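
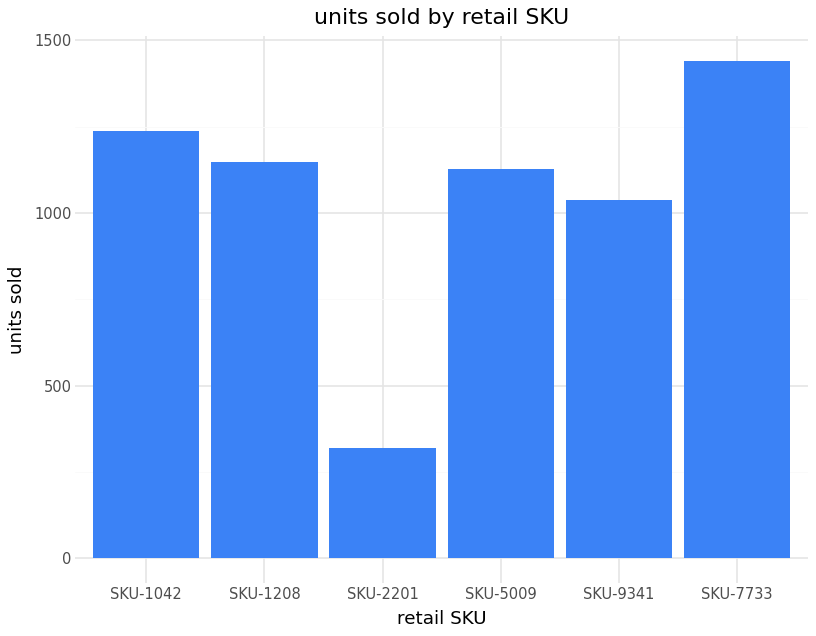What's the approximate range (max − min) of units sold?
≈ 1000

Max SKU-7733 ≈ 1400, min SKU-2201 ≈ 400; range ≈ 1000.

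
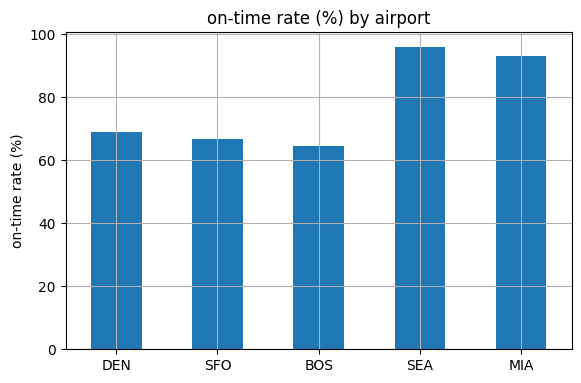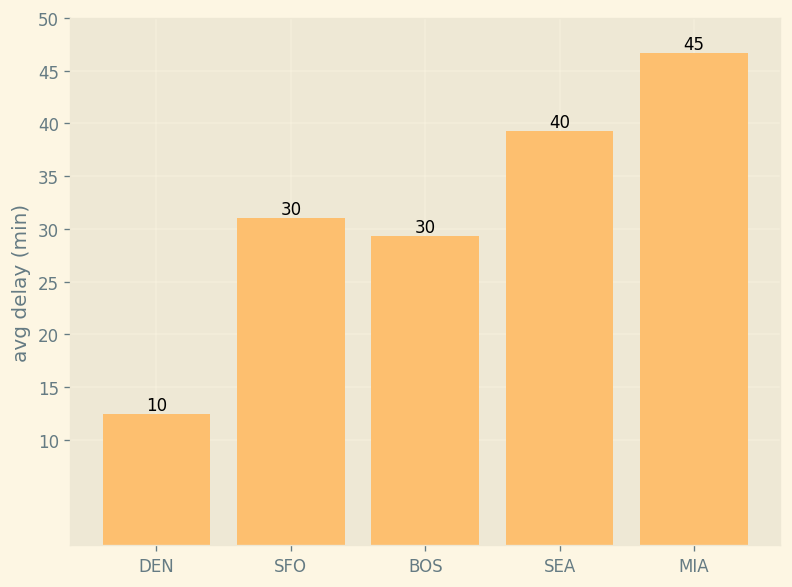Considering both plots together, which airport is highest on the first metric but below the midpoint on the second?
DEN

Chart 2 median avg delay (min) ≈ 30; below-median airports: DEN, BOS. Among those, DEN has the highest on-time rate (%) (≈ 70).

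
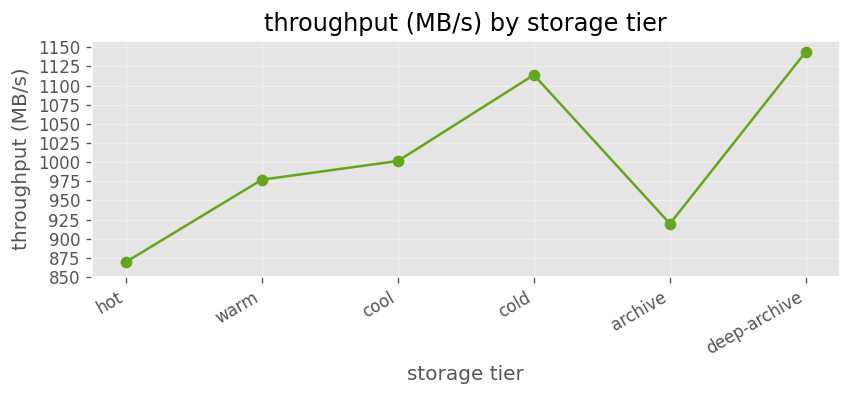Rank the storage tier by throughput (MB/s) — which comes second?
cold

Top 3: deep-archive ≈ 1150, cold ≈ 1125, cool ≈ 1000.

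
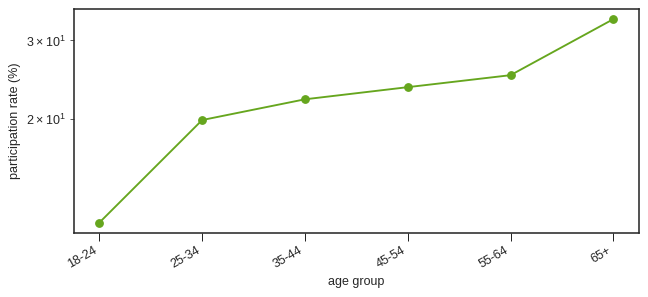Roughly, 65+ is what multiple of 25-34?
65+ ≈ 34, 25-34 ≈ 20; 34/20 ≈ 1.7.

≈ 1.7×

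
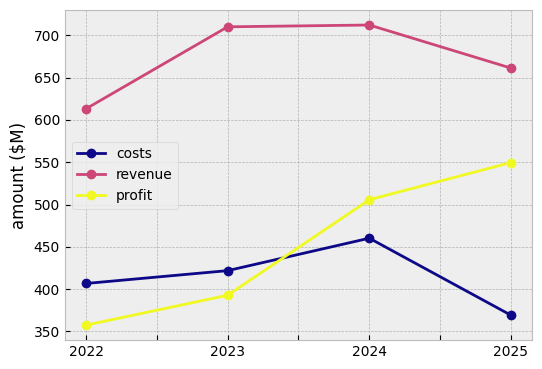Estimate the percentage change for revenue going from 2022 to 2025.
2022 ≈ 600, 2025 ≈ 650; (650 − 600) / 600 ≈ +8.3%.

≈ +8.3%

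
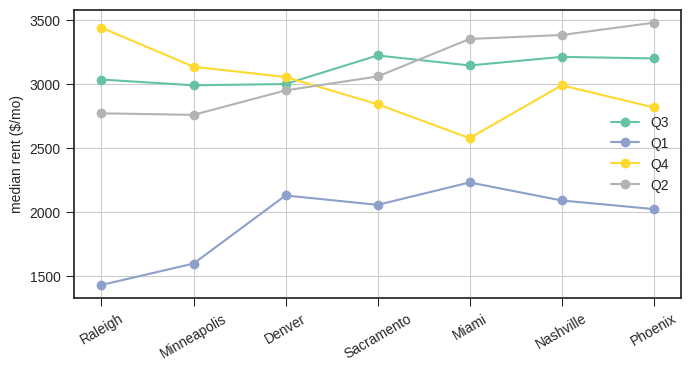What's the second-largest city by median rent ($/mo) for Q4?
Top 3 for Q4: Raleigh ≈ 3400, Minneapolis ≈ 3200, Denver ≈ 3000.

Minneapolis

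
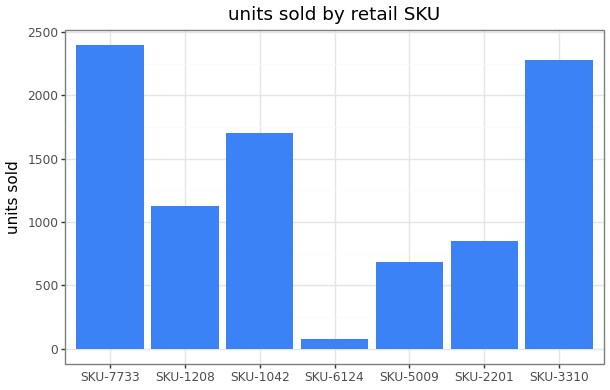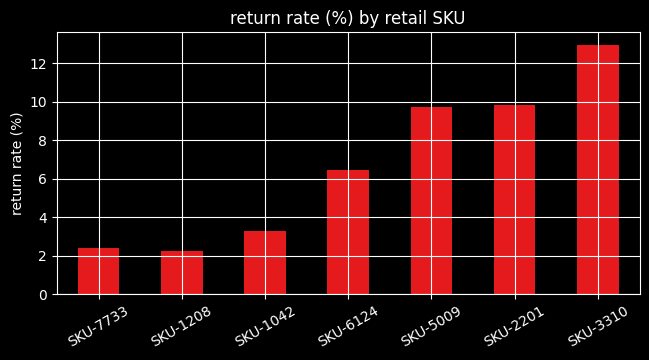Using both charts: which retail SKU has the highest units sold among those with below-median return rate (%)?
Chart 2 median return rate (%) ≈ 6; below-median retail SKUs: SKU-7733, SKU-1208, SKU-1042. Among those, SKU-7733 has the highest units sold (≈ 2500).

SKU-7733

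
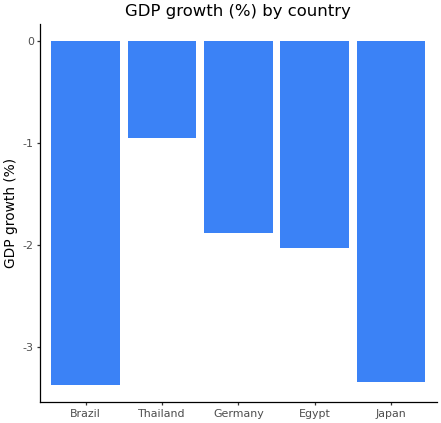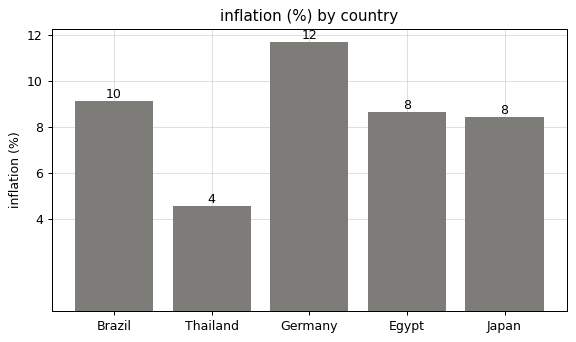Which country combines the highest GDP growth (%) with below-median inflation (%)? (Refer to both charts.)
Chart 2 median inflation (%) ≈ 8; below-median countries: Thailand, Japan. Among those, Thailand has the highest GDP growth (%) (≈ -1).

Thailand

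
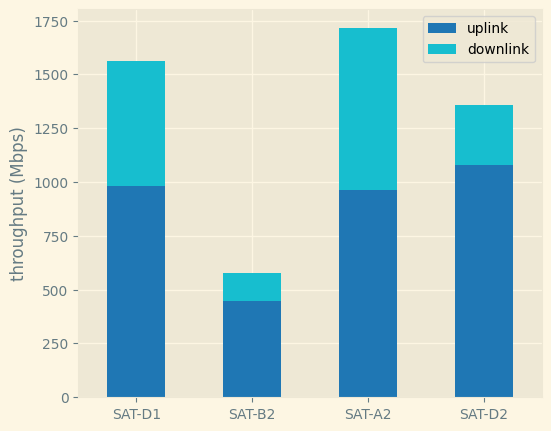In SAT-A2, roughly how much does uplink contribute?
≈ 1000

uplink top ≈ 1000, bottom ≈ 0; segment ≈ 1000.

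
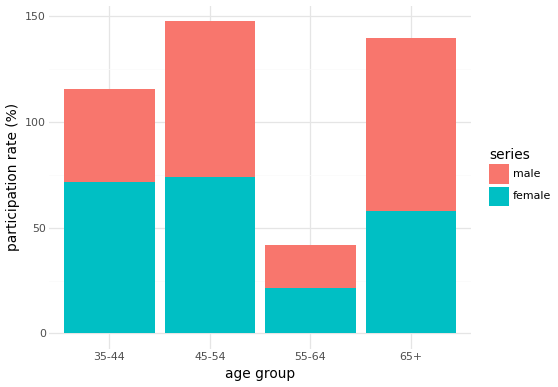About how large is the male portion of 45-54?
male top ≈ 140, bottom ≈ 80; segment ≈ 60.

≈ 60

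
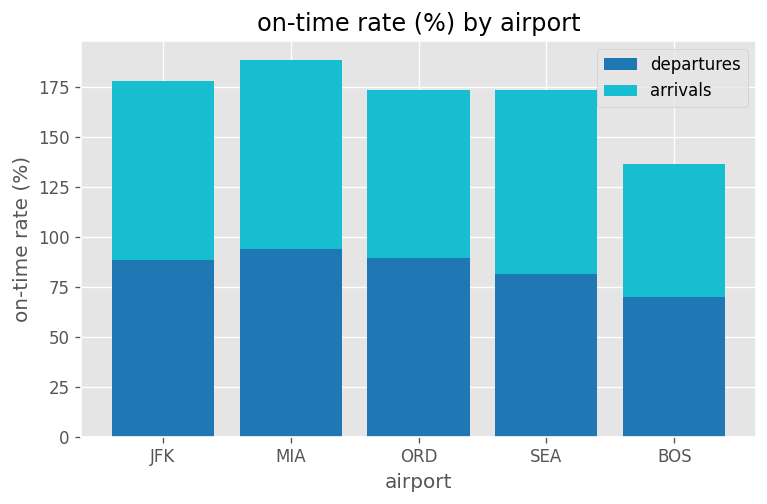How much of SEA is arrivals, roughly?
≈ 100

arrivals top ≈ 180, bottom ≈ 80; segment ≈ 100.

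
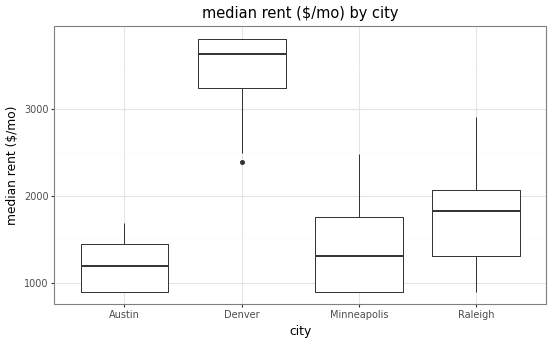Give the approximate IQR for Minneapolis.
Q3 ≈ 2000, Q1 ≈ 1000; IQR ≈ 1000.

≈ 1000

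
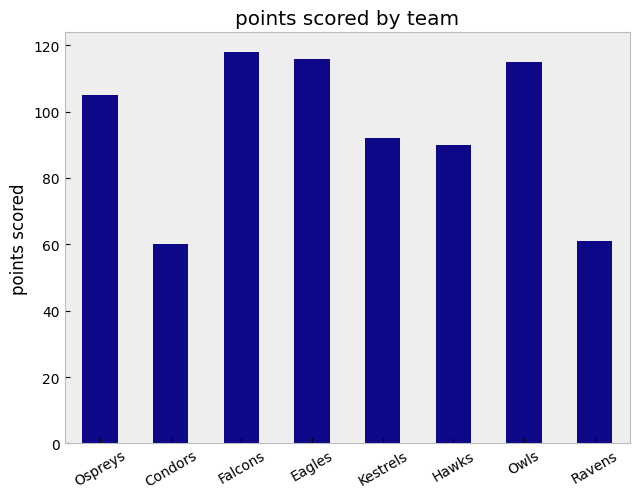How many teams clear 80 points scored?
Above 80: Ospreys, Falcons, Eagles, Kestrels, Hawks, Owls.

6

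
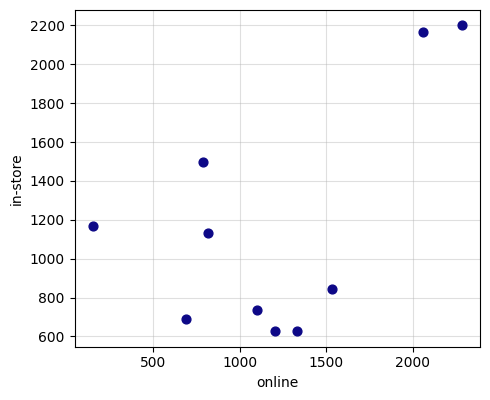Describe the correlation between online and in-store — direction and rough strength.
positive, moderate

Points are positively correlated; moderate (|r| ≈ 0.6).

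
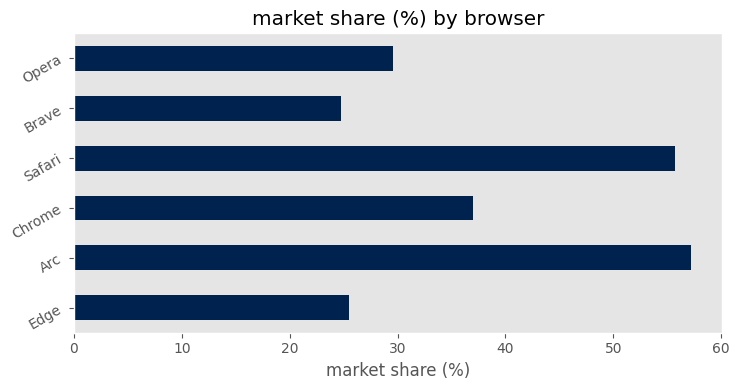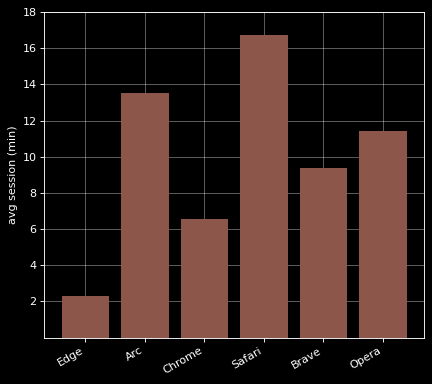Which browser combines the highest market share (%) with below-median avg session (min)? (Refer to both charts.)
Chart 2 median avg session (min) ≈ 10; below-median browsers: Edge, Chrome, Brave. Among those, Chrome has the highest market share (%) (≈ 40).

Chrome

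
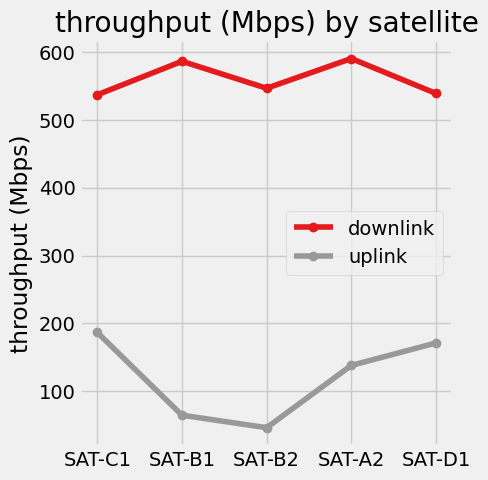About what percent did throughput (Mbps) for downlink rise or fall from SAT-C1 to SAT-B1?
≈ +9.1%

SAT-C1 ≈ 550, SAT-B1 ≈ 600; (600 − 550) / 550 ≈ +9.1%.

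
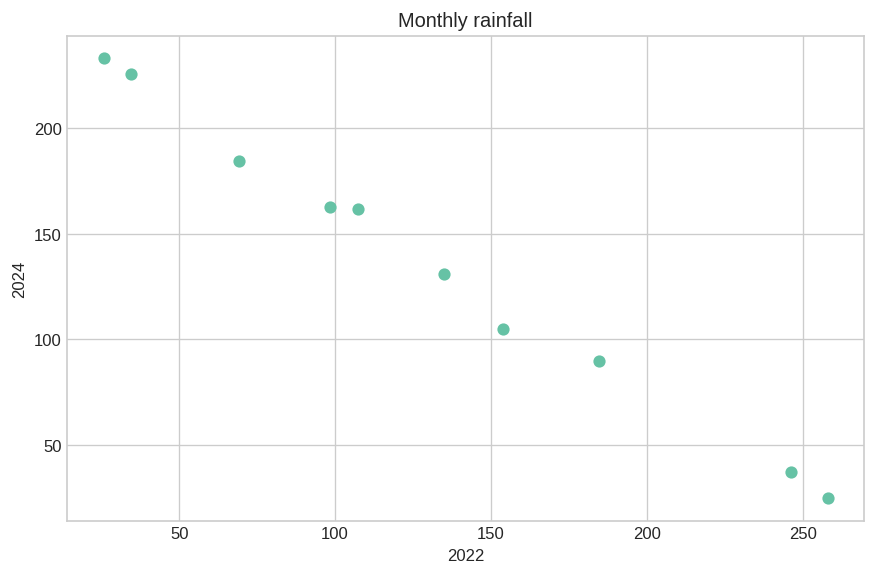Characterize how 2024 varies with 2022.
negative, strong

Points are negatively correlated; strong (|r| ≈ 1.0).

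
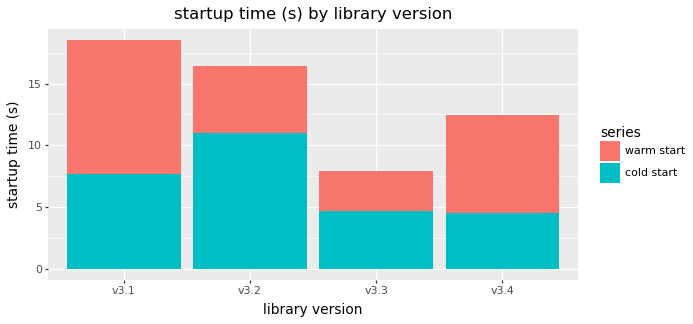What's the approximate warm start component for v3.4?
warm start top ≈ 12, bottom ≈ 4; segment ≈ 8.

≈ 8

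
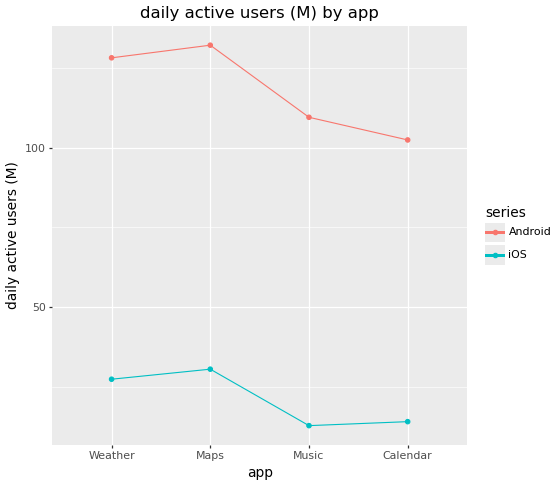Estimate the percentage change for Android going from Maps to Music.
≈ -15.4%

Maps ≈ 130, Music ≈ 110; (110 − 130) / 130 ≈ -15.4%.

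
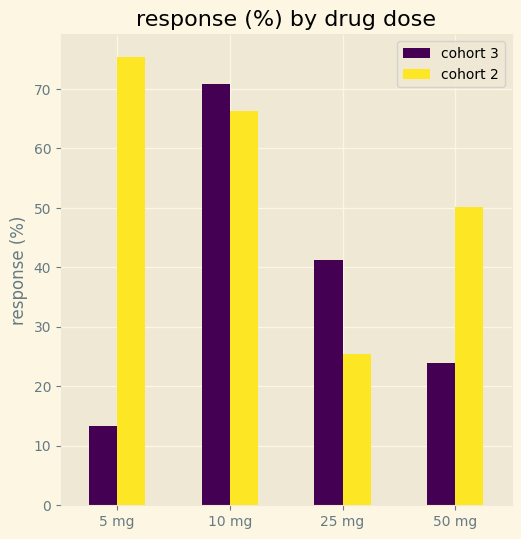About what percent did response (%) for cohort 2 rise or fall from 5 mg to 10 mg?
5 mg ≈ 80, 10 mg ≈ 70; (70 − 80) / 80 ≈ -12.5%.

≈ -12.5%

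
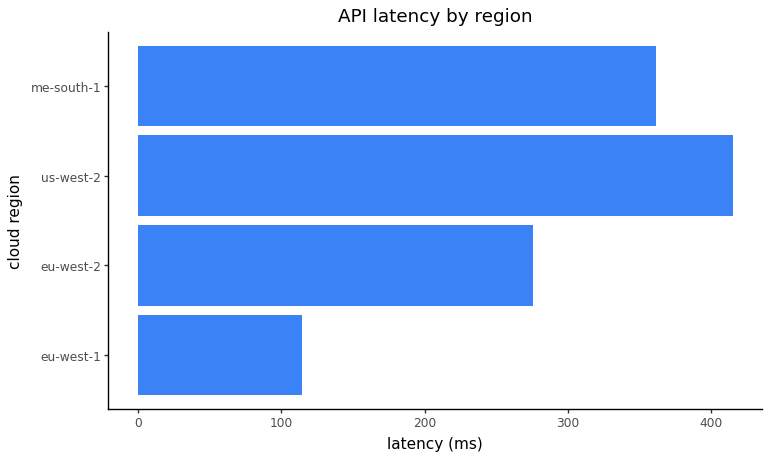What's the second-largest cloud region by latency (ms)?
Top 3: us-west-2 ≈ 400, me-south-1 ≈ 350, eu-west-2 ≈ 300.

me-south-1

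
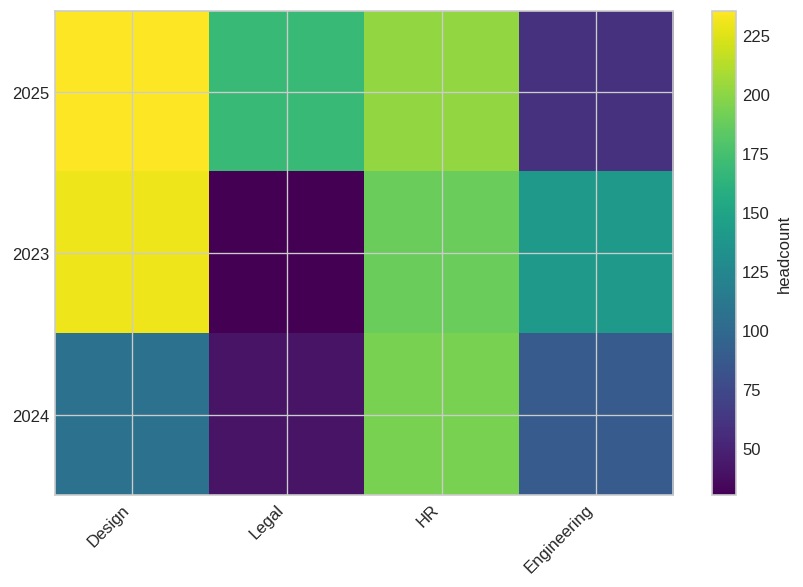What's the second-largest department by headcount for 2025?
HR

Top 3 for 2025: Design ≈ 240, HR ≈ 200, Legal ≈ 160.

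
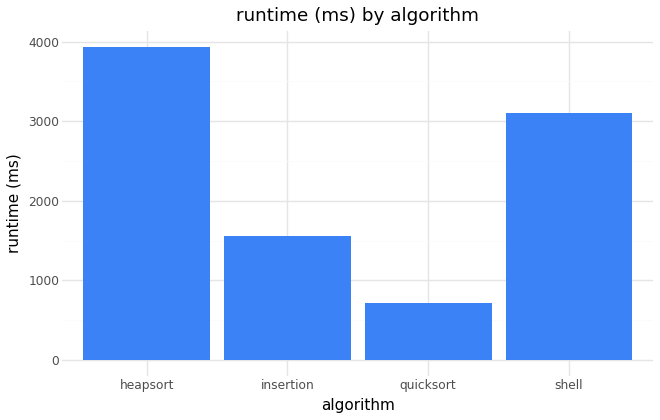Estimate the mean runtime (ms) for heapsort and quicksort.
(4000 + 500) / 2 ≈ 2250.

≈ 2250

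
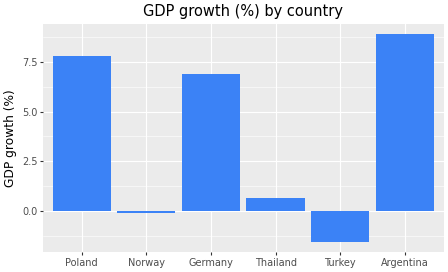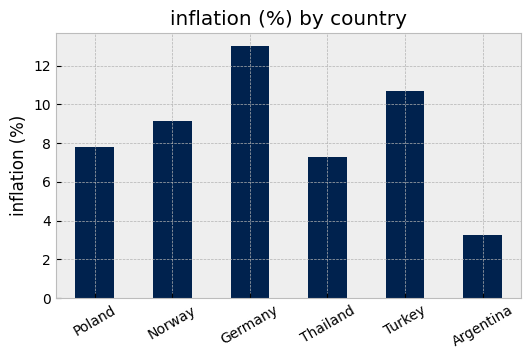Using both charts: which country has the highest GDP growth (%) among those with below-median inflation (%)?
Argentina

Chart 2 median inflation (%) ≈ 8; below-median countries: Poland, Thailand, Argentina. Among those, Argentina has the highest GDP growth (%) (≈ 9).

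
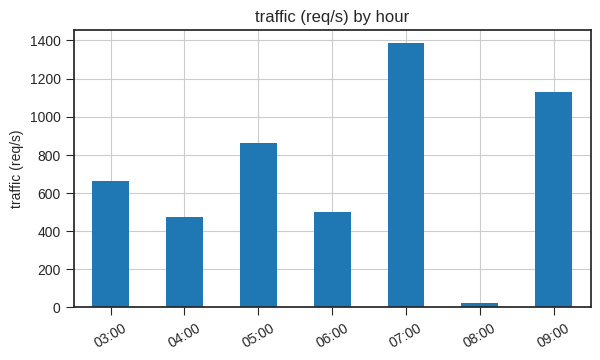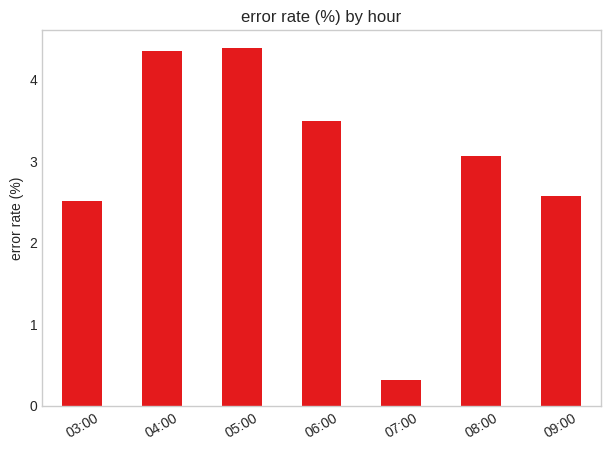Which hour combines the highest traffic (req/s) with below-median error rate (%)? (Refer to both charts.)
07:00

Chart 2 median error rate (%) ≈ 3; below-median hours: 03:00, 07:00, 09:00. Among those, 07:00 has the highest traffic (req/s) (≈ 1400).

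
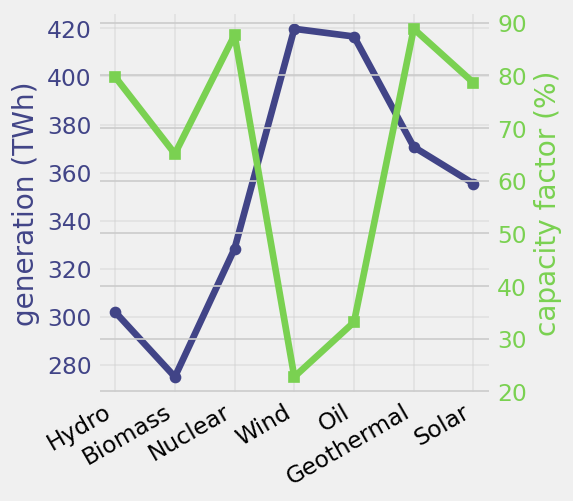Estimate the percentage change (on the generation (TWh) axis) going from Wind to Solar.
Wind ≈ 420, Solar ≈ 360; (360 − 420) / 420 ≈ -14.3%.

≈ -14.3%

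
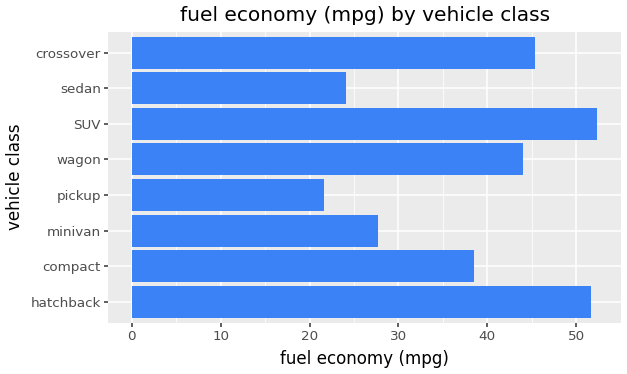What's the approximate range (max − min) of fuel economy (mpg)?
Max SUV ≈ 50, min pickup ≈ 20; range ≈ 30.

≈ 30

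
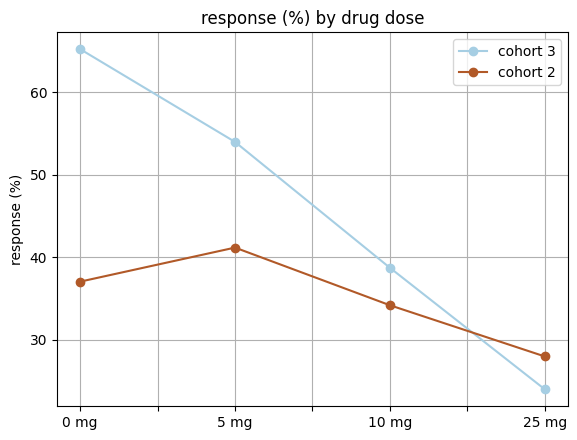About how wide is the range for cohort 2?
Max 5 mg ≈ 40, min 25 mg ≈ 30; range ≈ 10.

≈ 10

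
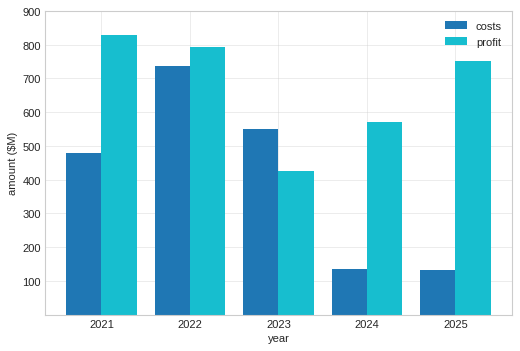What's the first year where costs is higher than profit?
2023

2022: costs ≈ 700 vs profit ≈ 800 (not yet); 2023: costs ≈ 600 vs profit ≈ 400 (first crossover).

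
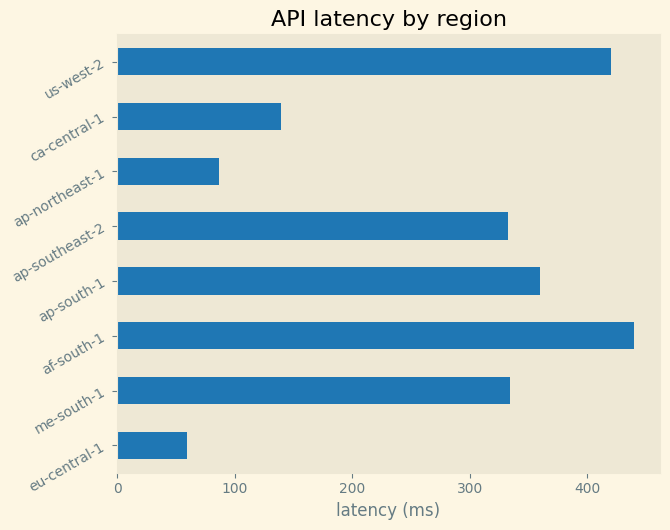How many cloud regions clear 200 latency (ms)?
5

Above 200: me-south-1, af-south-1, ap-south-1, ap-southeast-2, us-west-2.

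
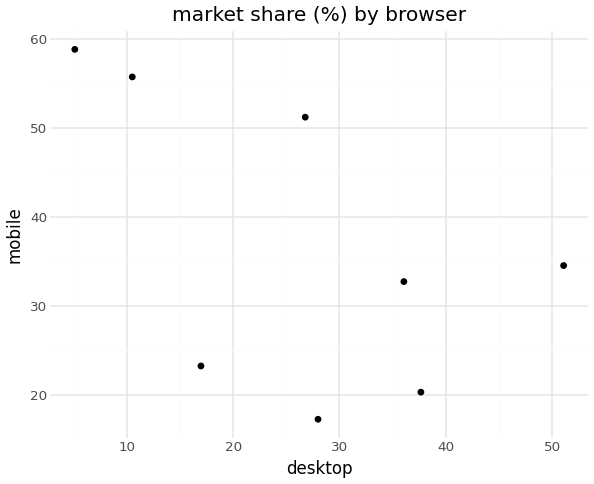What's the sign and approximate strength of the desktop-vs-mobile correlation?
Points are negatively correlated; moderate (|r| ≈ 0.5).

negative, moderate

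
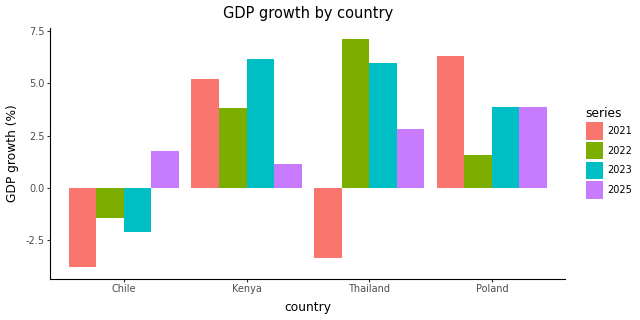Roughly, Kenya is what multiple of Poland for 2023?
Kenya ≈ 6, Poland ≈ 4; 6/4 ≈ 1.5.

≈ 1.5×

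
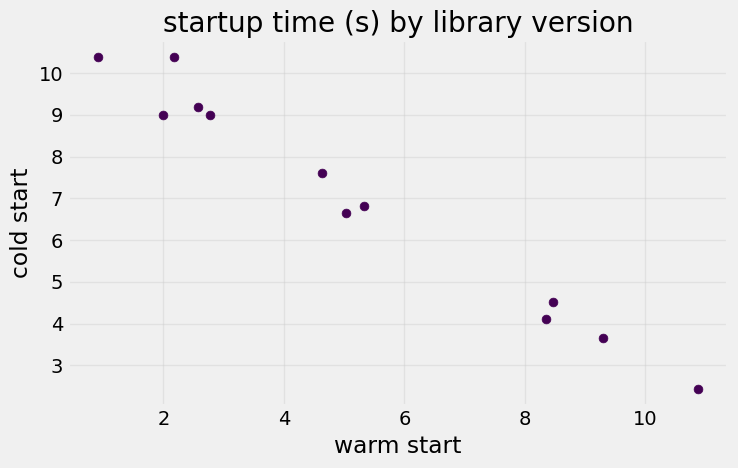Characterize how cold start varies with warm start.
Points are negatively correlated; strong (|r| ≈ 1.0).

negative, strong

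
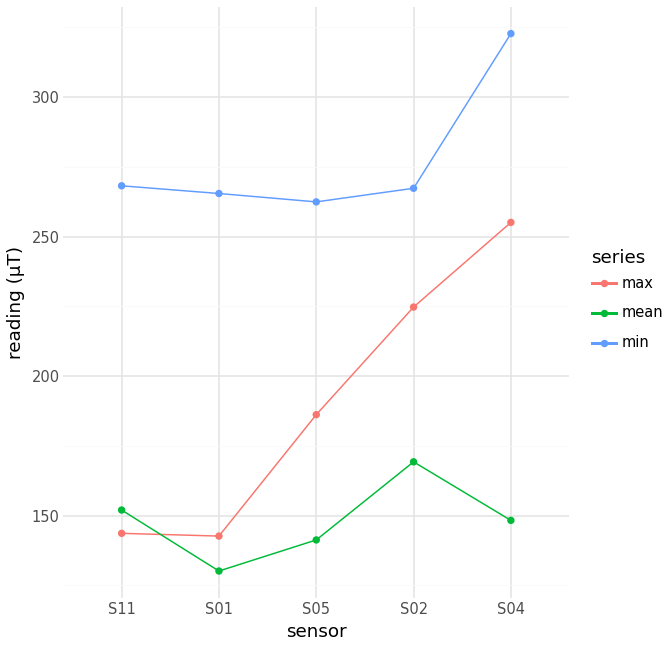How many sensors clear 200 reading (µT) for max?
2

Above 200: S02, S04.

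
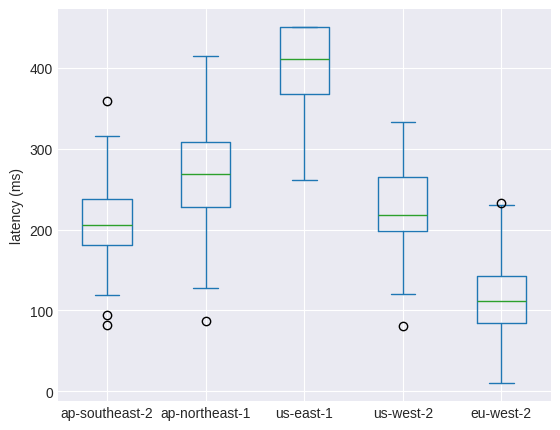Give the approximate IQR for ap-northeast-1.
Q3 ≈ 300, Q1 ≈ 225; IQR ≈ 75.

≈ 75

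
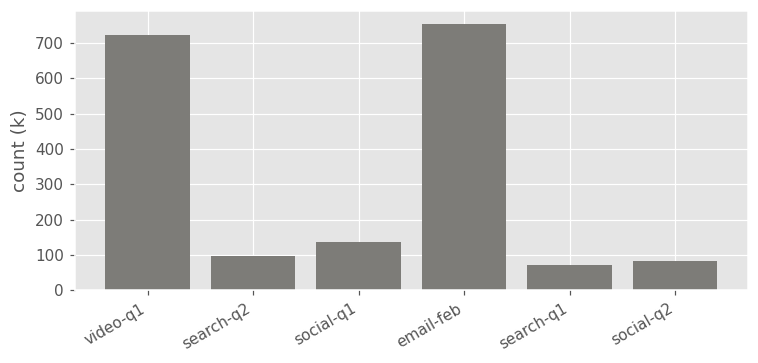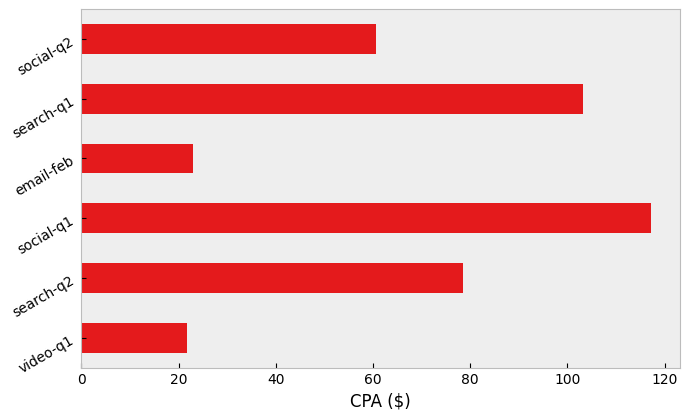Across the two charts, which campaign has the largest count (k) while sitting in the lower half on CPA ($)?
email-feb

Chart 2 median CPA ($) ≈ 60; below-median campaigns: video-q1, email-feb, social-q2. Among those, email-feb has the highest count (k) (≈ 800).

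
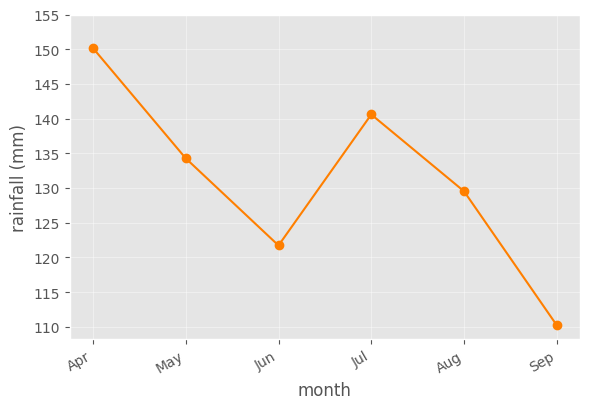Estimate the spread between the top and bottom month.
Max Apr ≈ 150, min Sep ≈ 110; range ≈ 40.

≈ 40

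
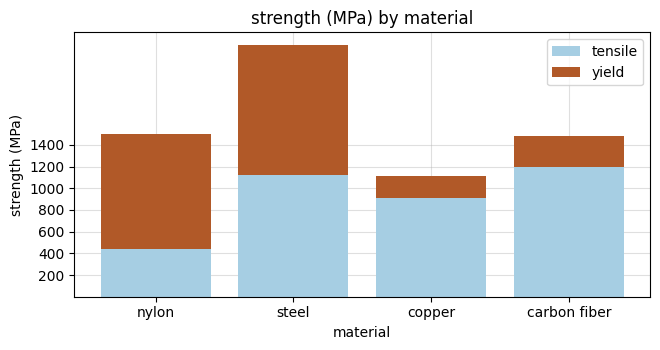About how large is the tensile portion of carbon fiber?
≈ 1200

tensile top ≈ 1200, bottom ≈ 0; segment ≈ 1200.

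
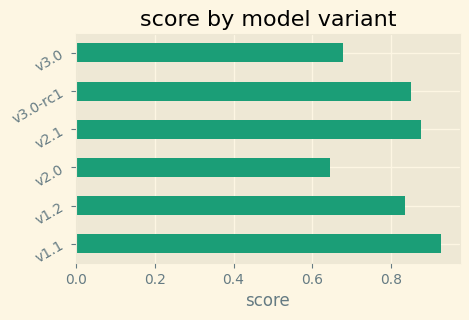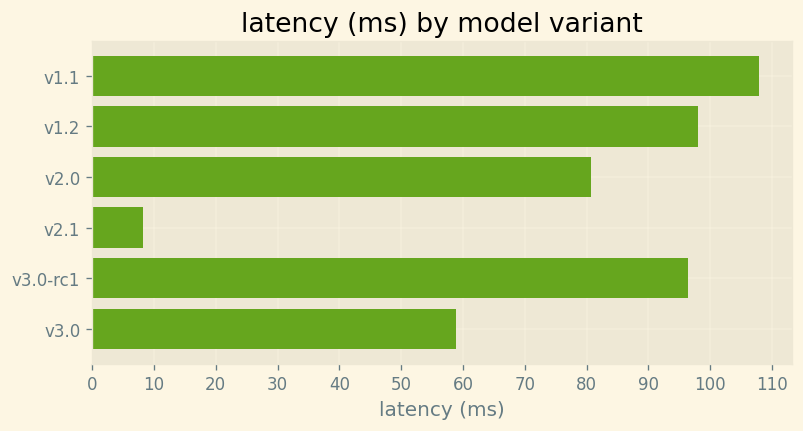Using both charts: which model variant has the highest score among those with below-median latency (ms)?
Chart 2 median latency (ms) ≈ 90; below-median model variants: v2.0, v2.1, v3.0. Among those, v2.1 has the highest score (≈ 0.9).

v2.1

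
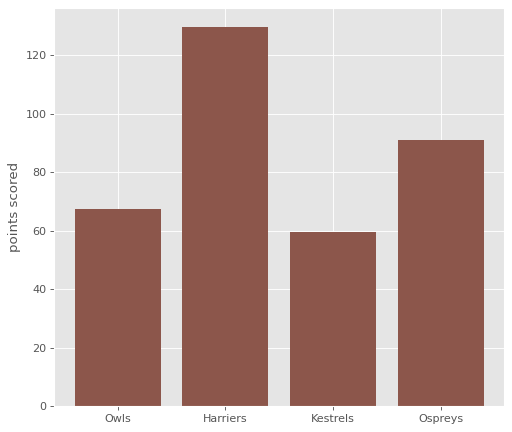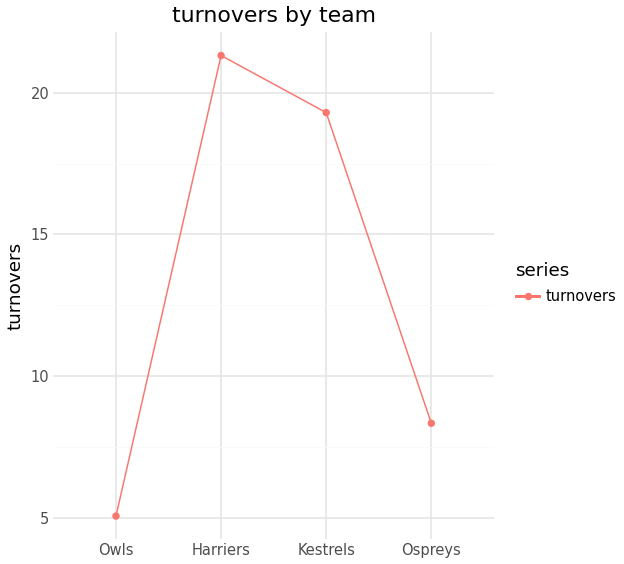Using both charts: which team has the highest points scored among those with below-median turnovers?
Ospreys

Chart 2 median turnovers ≈ 14; below-median teams: Owls, Ospreys. Among those, Ospreys has the highest points scored (≈ 100).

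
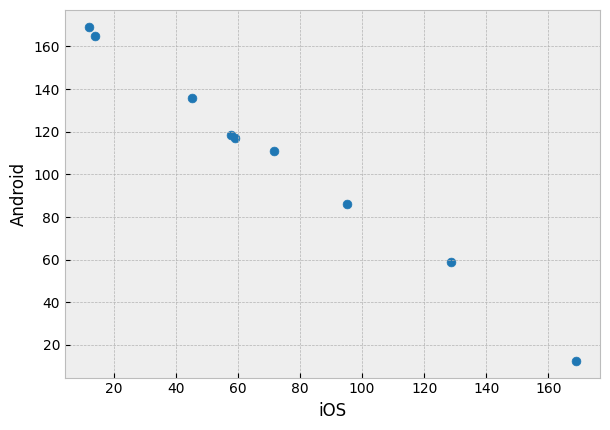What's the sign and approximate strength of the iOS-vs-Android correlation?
negative, strong

Points are negatively correlated; strong (|r| ≈ 1.0).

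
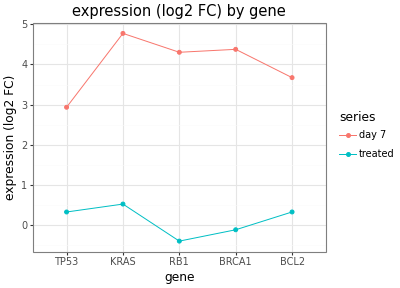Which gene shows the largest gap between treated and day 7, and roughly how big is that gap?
RB1, ≈ 5.0 log2 FC

RB1: treated ≈ -0.5, day 7 ≈ 4.5 → gap ≈ 5.0. Next-largest (BRCA1) is only ≈ 4.5.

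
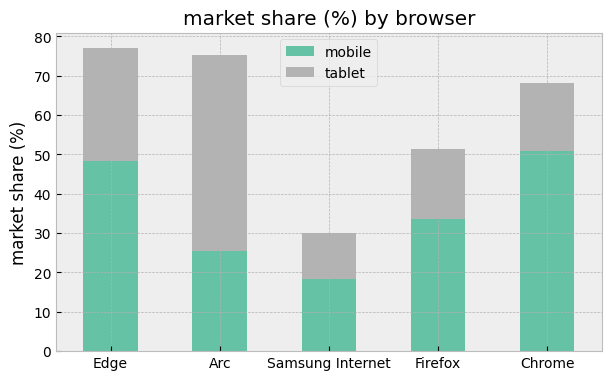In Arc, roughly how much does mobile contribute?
≈ 30

mobile top ≈ 30, bottom ≈ 0; segment ≈ 30.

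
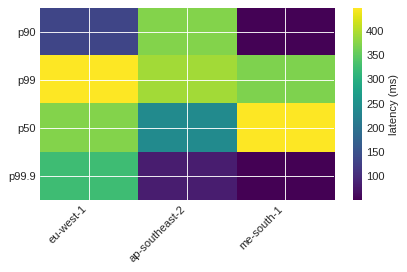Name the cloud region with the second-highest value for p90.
Top 3 for p90: ap-southeast-2 ≈ 350, eu-west-1 ≈ 150, me-south-1 ≈ 50.

eu-west-1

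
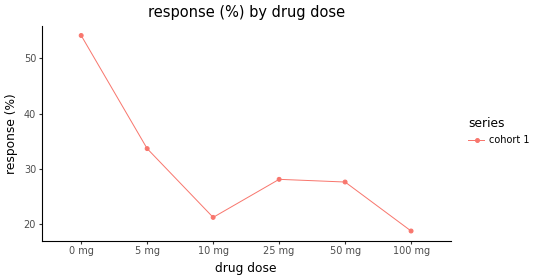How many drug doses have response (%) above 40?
1

Above 40: 0 mg.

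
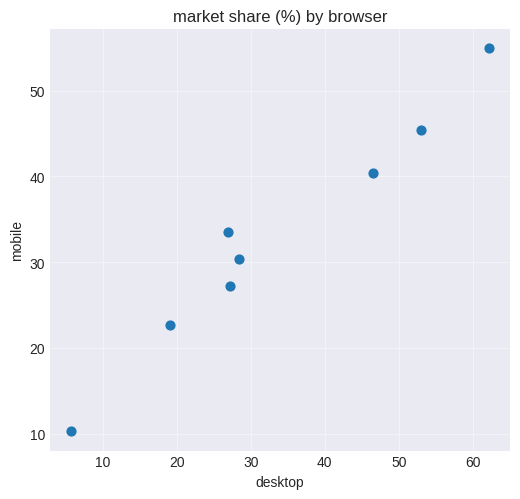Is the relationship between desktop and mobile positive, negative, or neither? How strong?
positive, strong

Points are positively correlated; strong (|r| ≈ 1.0).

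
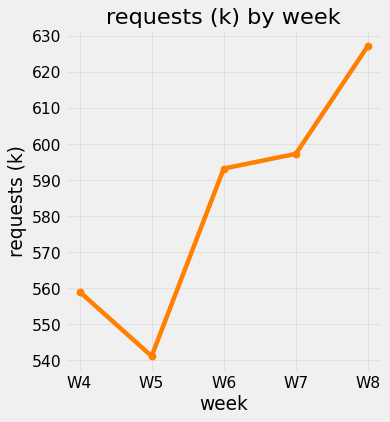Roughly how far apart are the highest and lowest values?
Max W8 ≈ 630, min W5 ≈ 540; range ≈ 90.

≈ 90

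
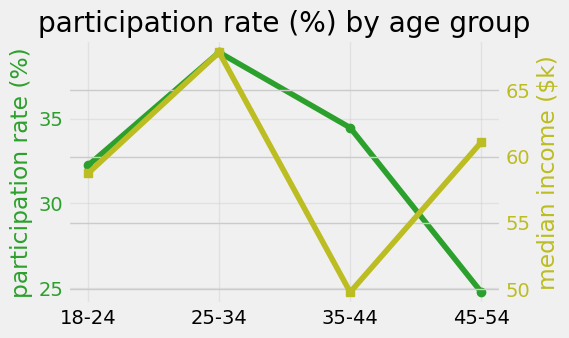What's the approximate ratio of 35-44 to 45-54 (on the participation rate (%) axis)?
35-44 ≈ 34, 45-54 ≈ 24; 34/24 ≈ 1.42.

≈ 1.42×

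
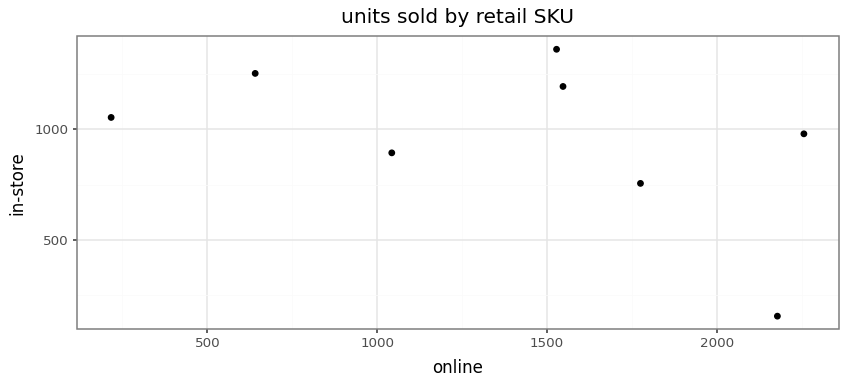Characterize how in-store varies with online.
negative, moderate

Points are negatively correlated; moderate (|r| ≈ 0.5).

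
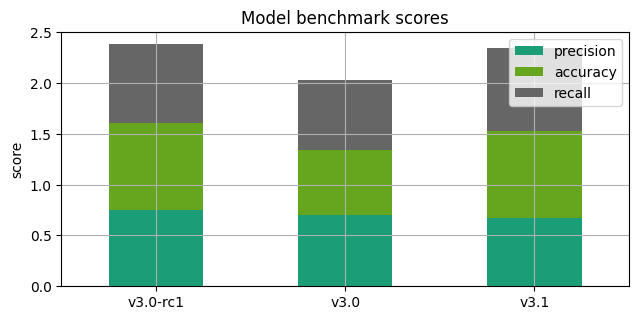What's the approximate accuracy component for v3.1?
≈ 1.0

accuracy top ≈ 1.6, bottom ≈ 0.6; segment ≈ 1.0.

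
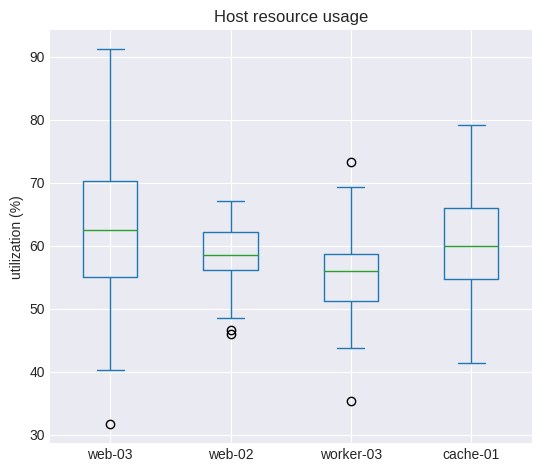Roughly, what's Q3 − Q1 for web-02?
≈ 6

Q3 ≈ 62, Q1 ≈ 56; IQR ≈ 6.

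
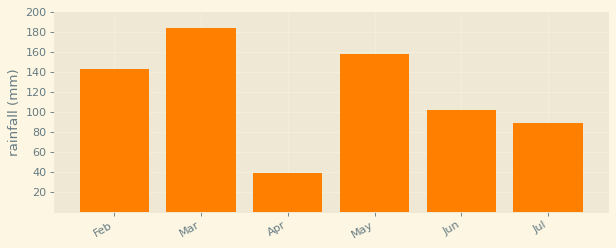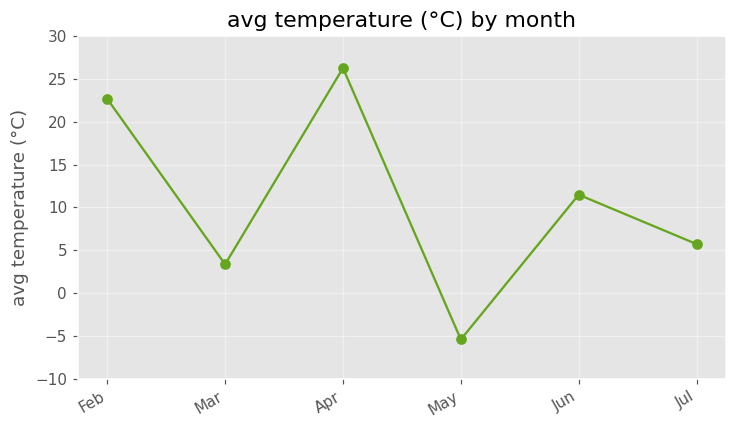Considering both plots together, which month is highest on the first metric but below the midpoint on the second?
Chart 2 median avg temperature (°C) ≈ 10; below-median months: Mar, May, Jul. Among those, Mar has the highest rainfall (mm) (≈ 180).

Mar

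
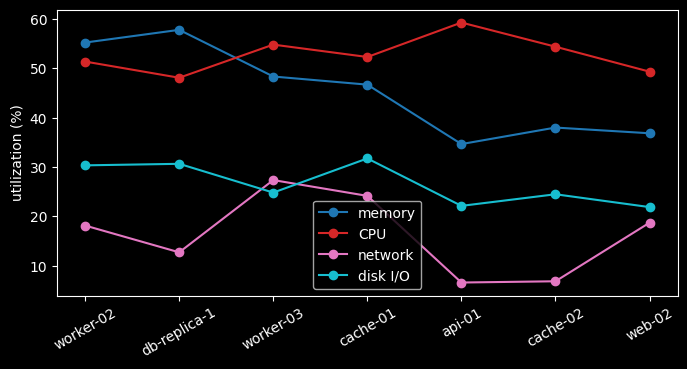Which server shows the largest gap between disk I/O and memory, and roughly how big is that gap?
db-replica-1: disk I/O ≈ 30, memory ≈ 60 → gap ≈ 30. Next-largest (worker-02) is only ≈ 25.

db-replica-1, ≈ 30 %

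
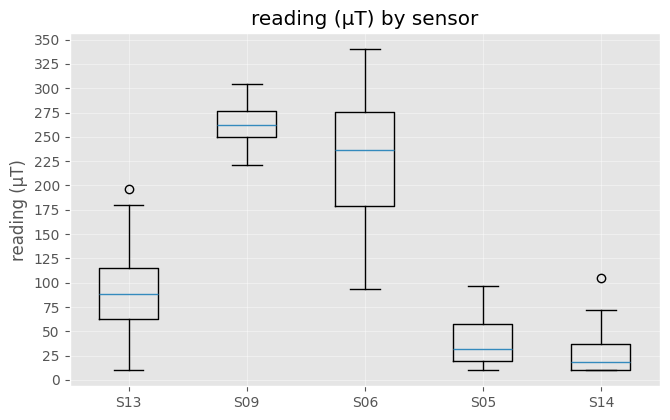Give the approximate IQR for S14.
Q3 ≈ 25, Q1 ≈ 0; IQR ≈ 25.

≈ 25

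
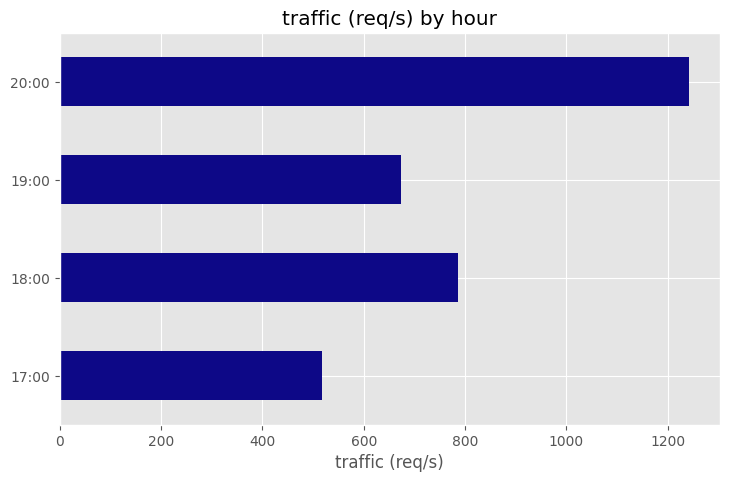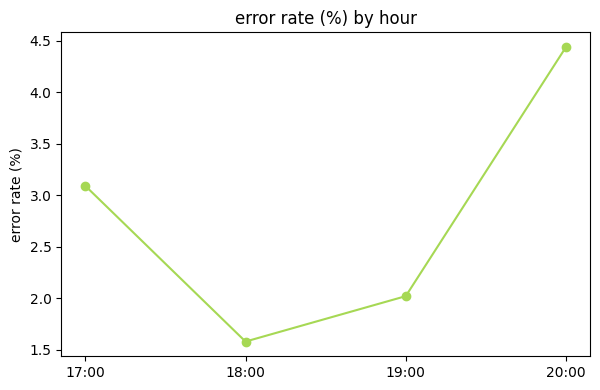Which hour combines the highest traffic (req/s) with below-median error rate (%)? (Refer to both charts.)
18:00

Chart 2 median error rate (%) ≈ 2.5; below-median hours: 18:00, 19:00. Among those, 18:00 has the highest traffic (req/s) (≈ 800).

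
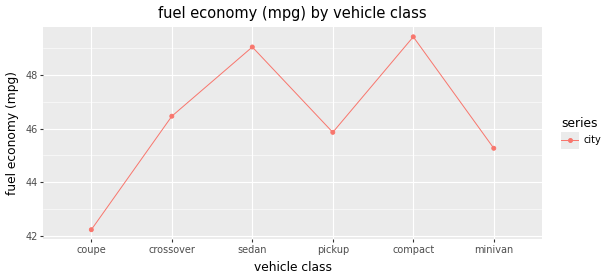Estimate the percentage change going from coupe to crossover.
≈ +9.5%

coupe ≈ 42, crossover ≈ 46; (46 − 42) / 42 ≈ +9.5%.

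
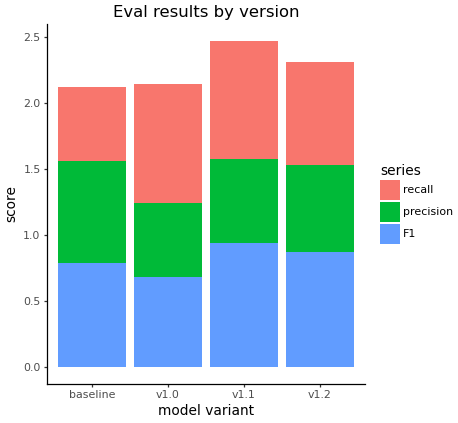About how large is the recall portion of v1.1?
≈ 1.0

recall top ≈ 2.5, bottom ≈ 1.5; segment ≈ 1.0.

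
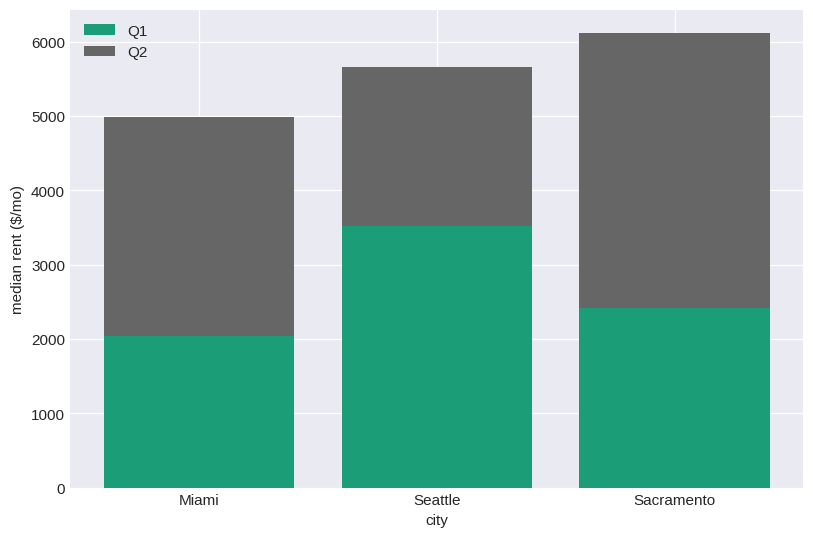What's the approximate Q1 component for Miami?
Q1 top ≈ 2000, bottom ≈ 0; segment ≈ 2000.

≈ 2000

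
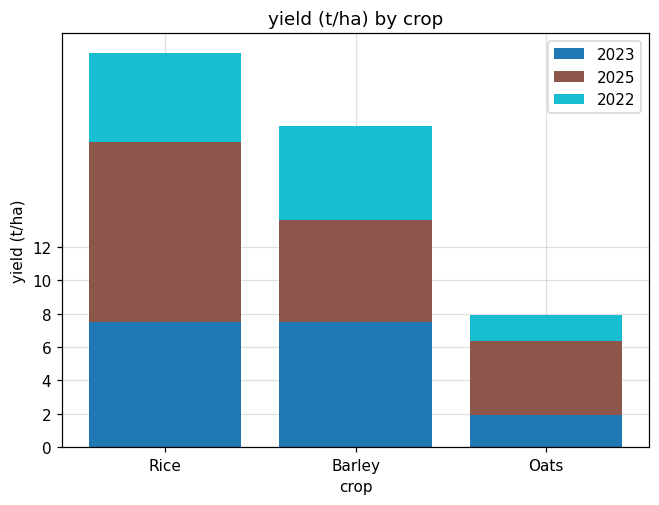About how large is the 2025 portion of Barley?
2025 top ≈ 14, bottom ≈ 8; segment ≈ 6.

≈ 6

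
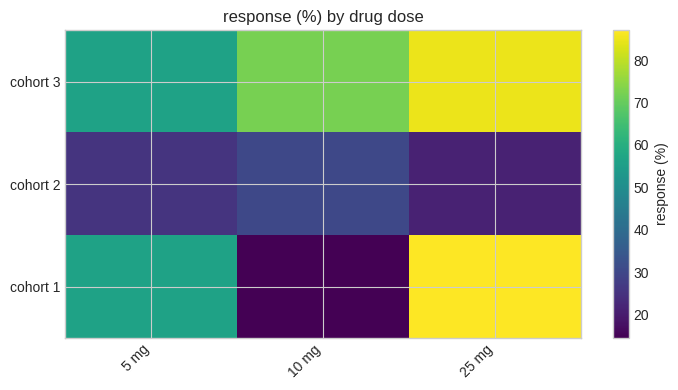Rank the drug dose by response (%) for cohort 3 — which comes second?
10 mg

Top 3 for cohort 3: 25 mg ≈ 80, 10 mg ≈ 70, 5 mg ≈ 60.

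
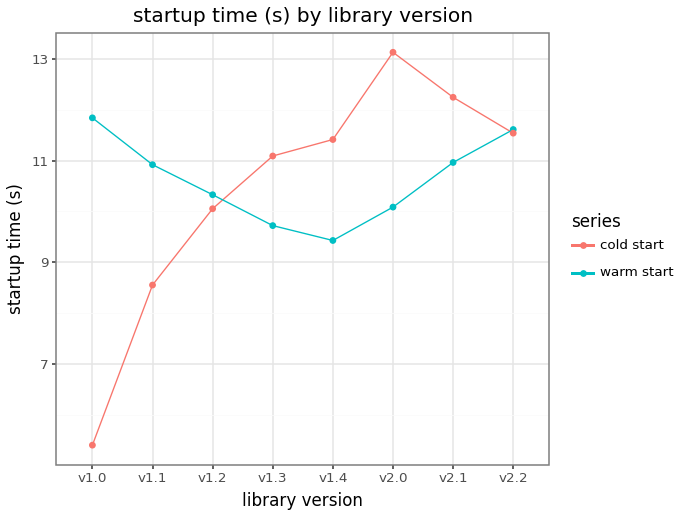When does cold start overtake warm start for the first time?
v1.2: cold start ≈ 10 vs warm start ≈ 10 (not yet); v1.3: cold start ≈ 11 vs warm start ≈ 10 (first crossover).

v1.3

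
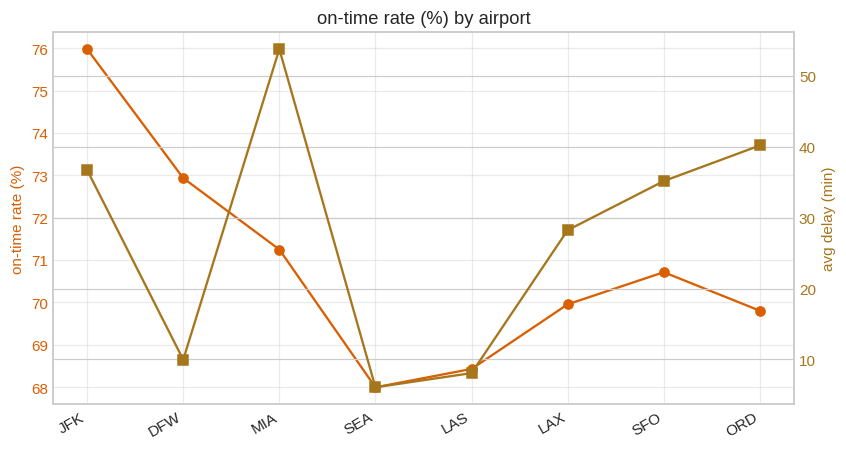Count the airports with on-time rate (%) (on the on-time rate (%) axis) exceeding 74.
Above 74: JFK.

1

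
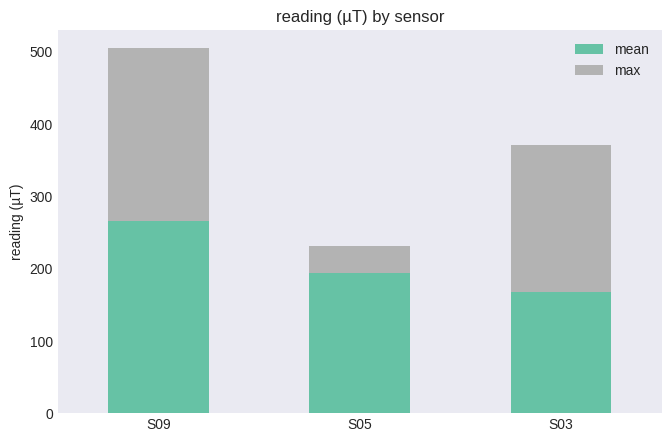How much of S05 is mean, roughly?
≈ 200

mean top ≈ 200, bottom ≈ 0; segment ≈ 200.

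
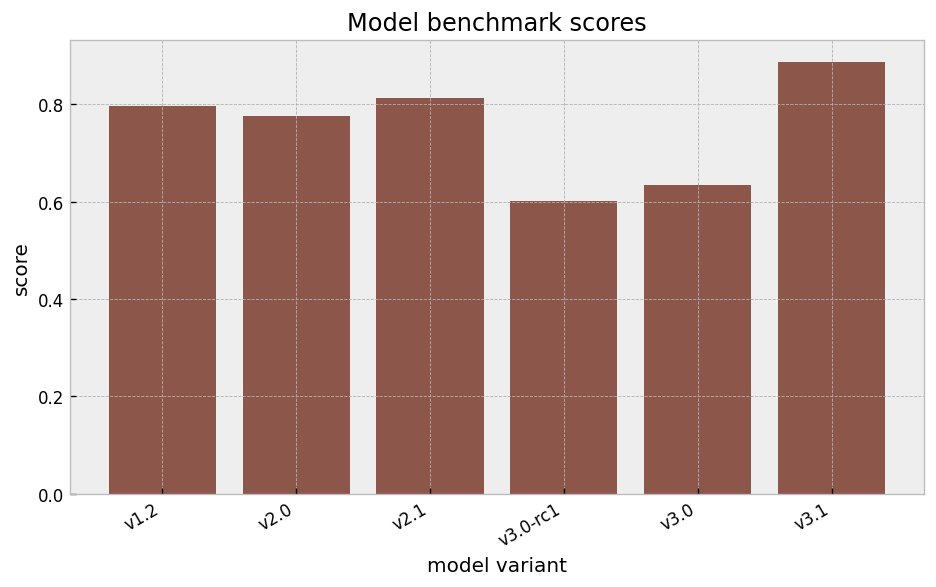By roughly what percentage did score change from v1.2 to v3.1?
v1.2 ≈ 0.8, v3.1 ≈ 0.9; (0.9 − 0.8) / 0.8 ≈ +12.5%.

≈ +12.5%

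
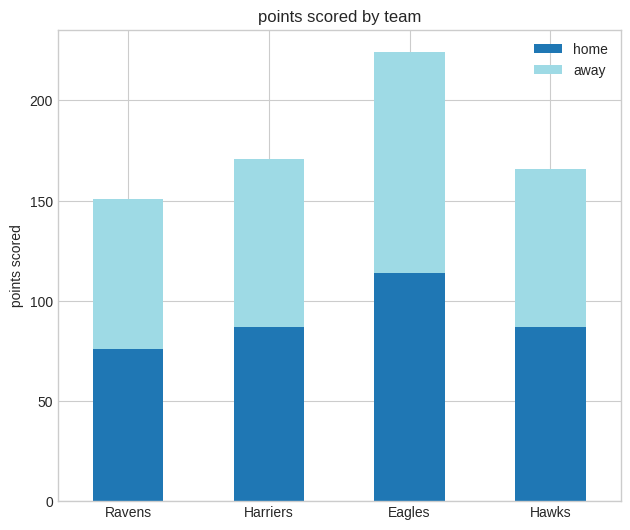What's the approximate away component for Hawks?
≈ 80

away top ≈ 160, bottom ≈ 80; segment ≈ 80.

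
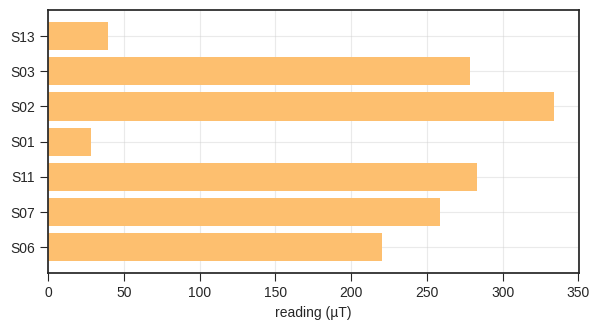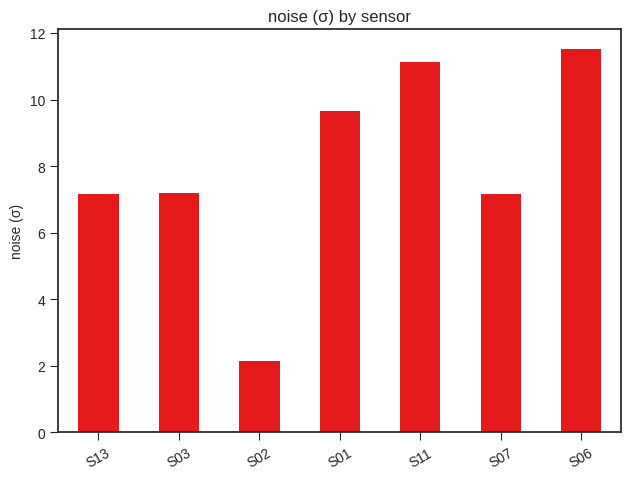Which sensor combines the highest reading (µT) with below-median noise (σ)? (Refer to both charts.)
Chart 2 median noise (σ) ≈ 8; below-median sensors: S13, S02, S07. Among those, S02 has the highest reading (µT) (≈ 350).

S02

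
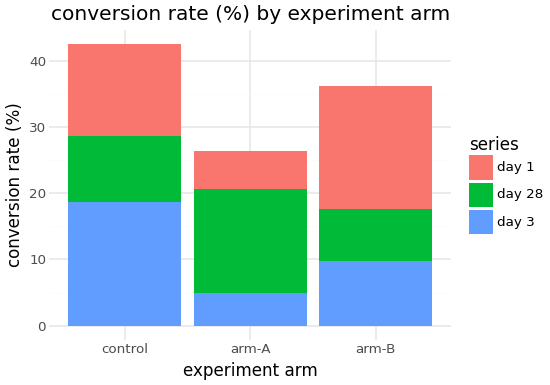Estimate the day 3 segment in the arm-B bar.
≈ 10

day 3 top ≈ 10, bottom ≈ 0; segment ≈ 10.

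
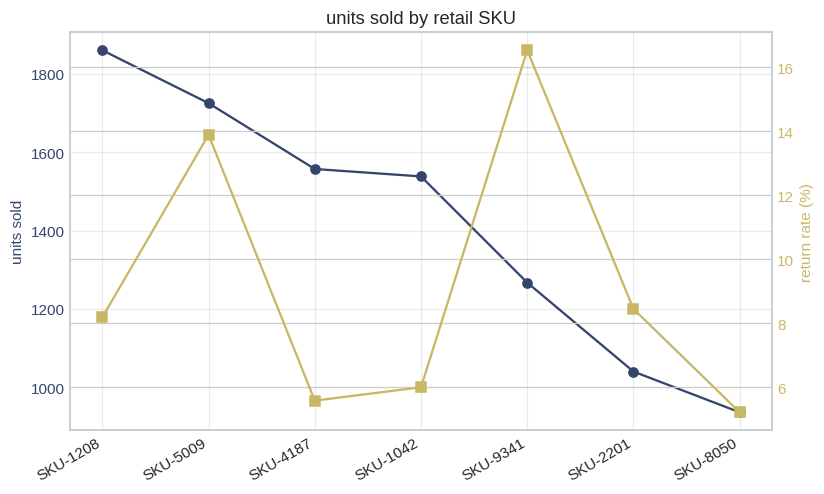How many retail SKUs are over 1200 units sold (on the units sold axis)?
Above 1200: SKU-1208, SKU-5009, SKU-4187, SKU-1042, SKU-9341.

5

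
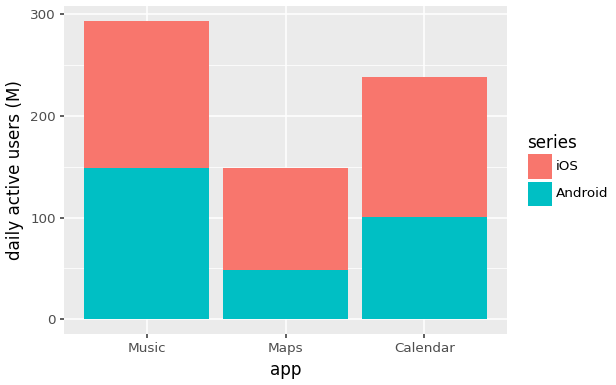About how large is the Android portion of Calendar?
≈ 100

Android top ≈ 100, bottom ≈ 0; segment ≈ 100.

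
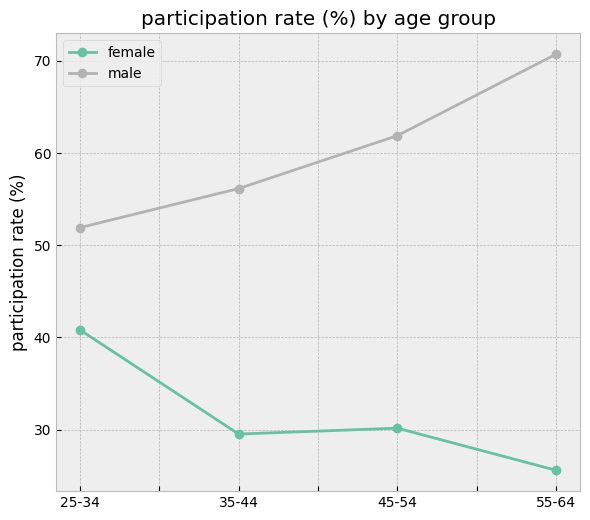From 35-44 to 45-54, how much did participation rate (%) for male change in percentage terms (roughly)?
35-44 ≈ 55, 45-54 ≈ 60; (60 − 55) / 55 ≈ +9.1%.

≈ +9.1%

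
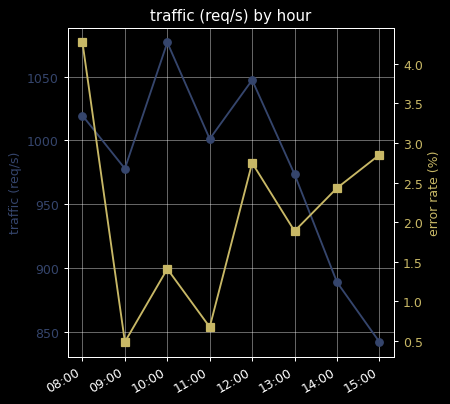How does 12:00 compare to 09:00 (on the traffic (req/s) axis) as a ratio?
12:00 ≈ 1040, 09:00 ≈ 980; 1040/980 ≈ 1.06.

≈ 1.06×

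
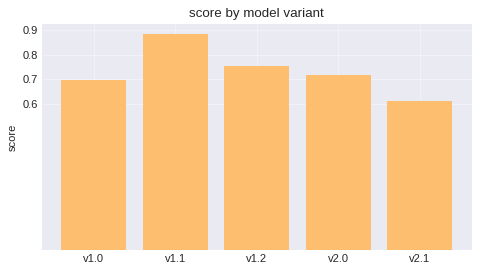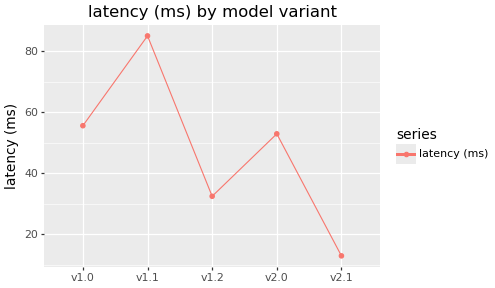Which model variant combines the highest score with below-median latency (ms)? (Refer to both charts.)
v1.2

Chart 2 median latency (ms) ≈ 50; below-median model variants: v1.2, v2.1. Among those, v1.2 has the highest score (≈ 0.8).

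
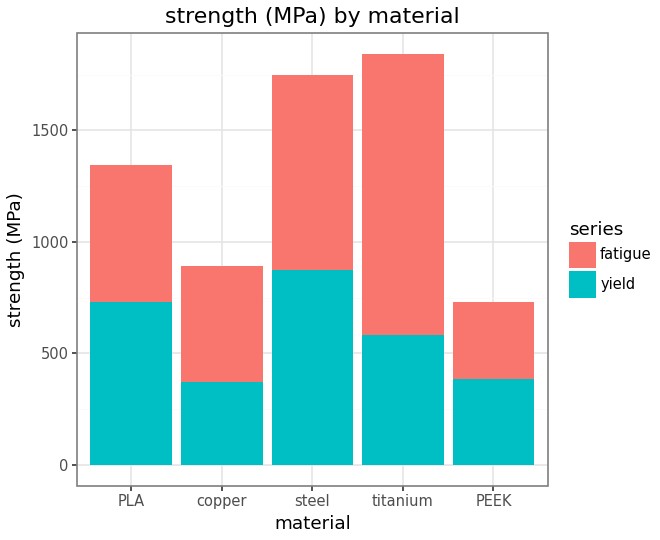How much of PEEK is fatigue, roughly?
fatigue top ≈ 800, bottom ≈ 400; segment ≈ 400.

≈ 400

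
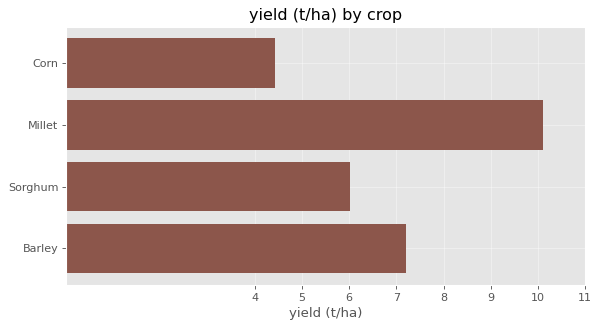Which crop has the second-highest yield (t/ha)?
Top 3: Millet ≈ 10, Barley ≈ 7, Sorghum ≈ 6.

Barley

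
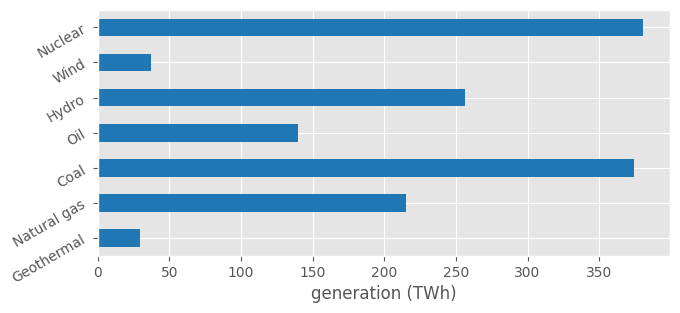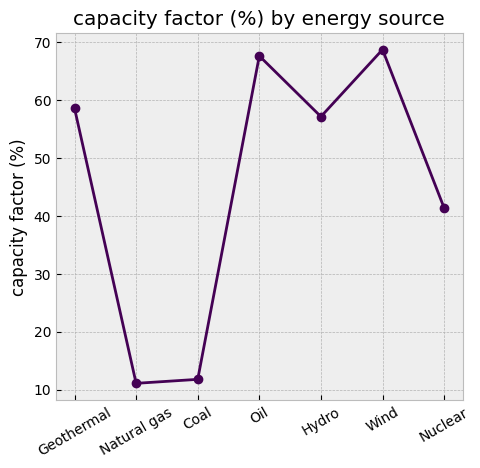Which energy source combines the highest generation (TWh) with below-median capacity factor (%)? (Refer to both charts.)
Chart 2 median capacity factor (%) ≈ 60; below-median energy sources: Natural gas, Coal, Nuclear. Among those, Nuclear has the highest generation (TWh) (≈ 400).

Nuclear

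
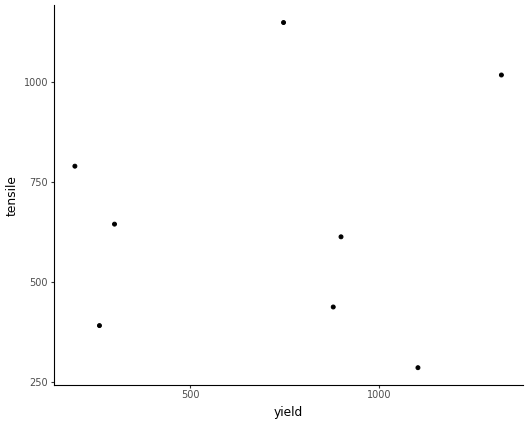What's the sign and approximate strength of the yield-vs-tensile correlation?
no clear correlation

Points are roughly uncorrelated; weak (|r| ≈ 0.1).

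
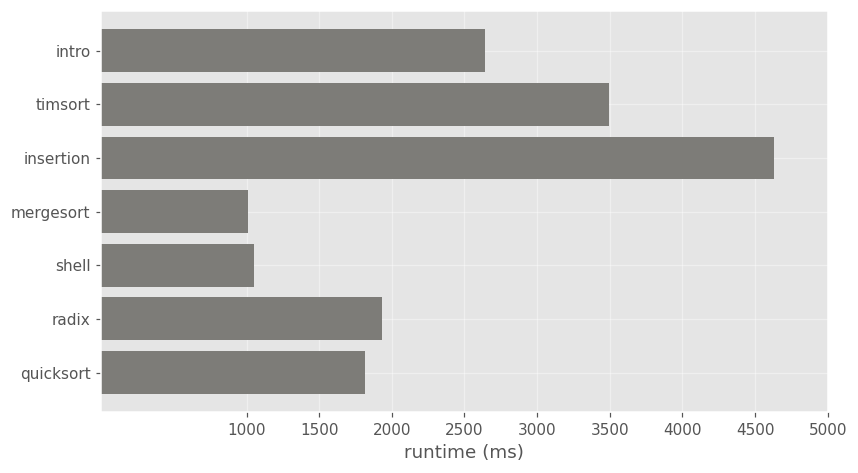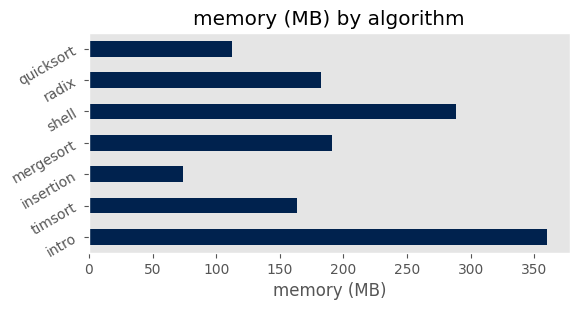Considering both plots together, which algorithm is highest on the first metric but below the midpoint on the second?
Chart 2 median memory (MB) ≈ 200; below-median algorithms: timsort, insertion, quicksort. Among those, insertion has the highest runtime (ms) (≈ 4500).

insertion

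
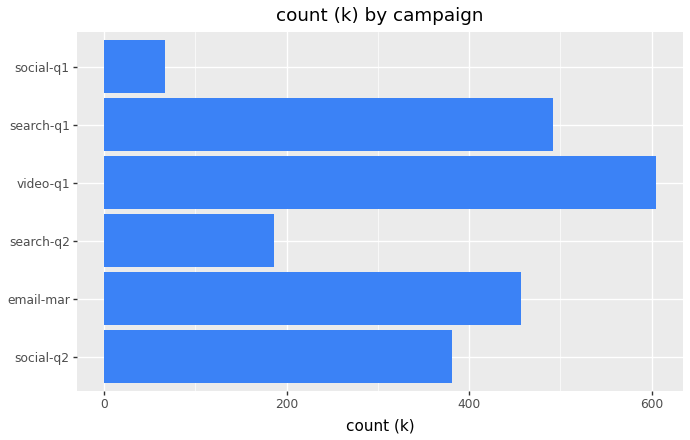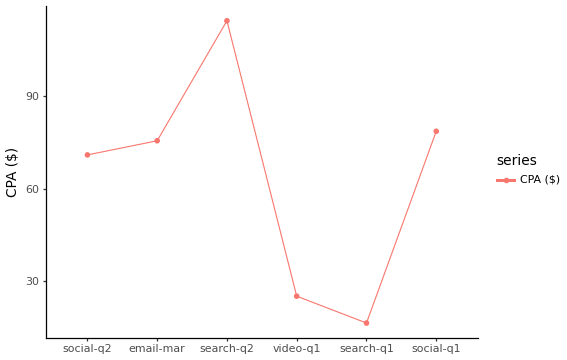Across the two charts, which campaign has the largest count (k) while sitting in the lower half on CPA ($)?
video-q1

Chart 2 median CPA ($) ≈ 80; below-median campaigns: social-q2, video-q1, search-q1. Among those, video-q1 has the highest count (k) (≈ 600).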